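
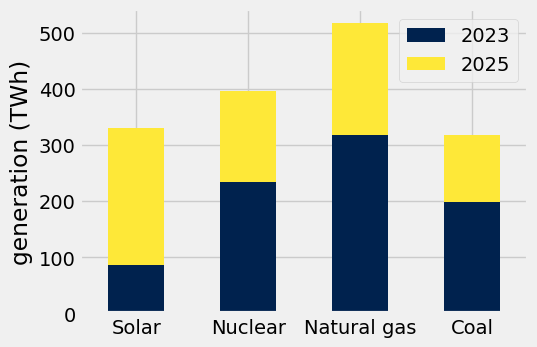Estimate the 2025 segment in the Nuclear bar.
2025 top ≈ 400, bottom ≈ 250; segment ≈ 150.

≈ 150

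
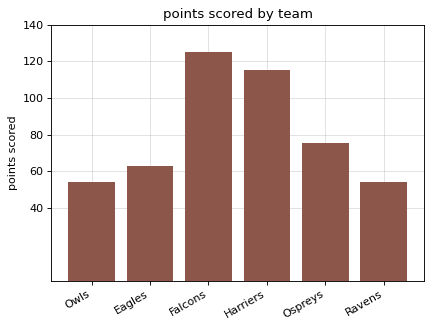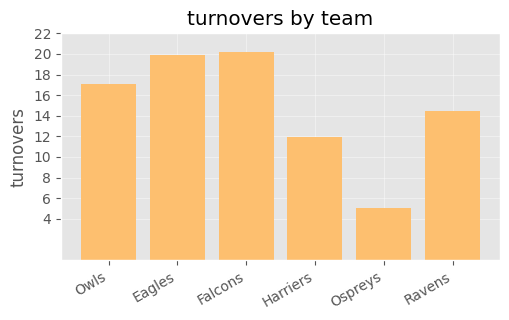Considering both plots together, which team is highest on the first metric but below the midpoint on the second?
Harriers

Chart 2 median turnovers ≈ 16; below-median teams: Harriers, Ospreys, Ravens. Among those, Harriers has the highest points scored (≈ 120).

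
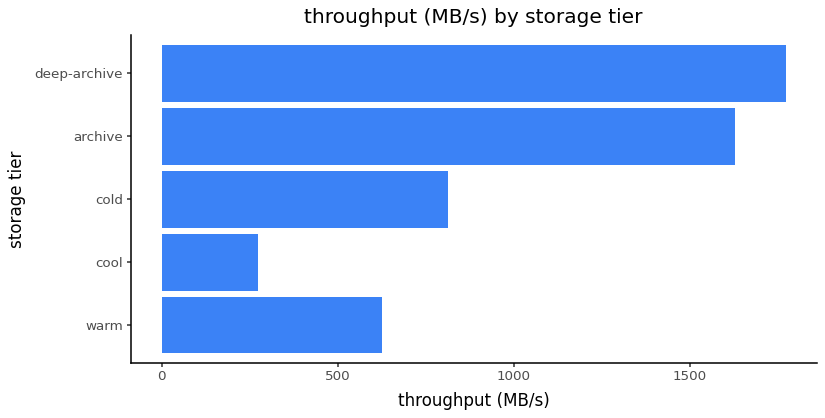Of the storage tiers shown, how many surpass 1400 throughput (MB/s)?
Above 1400: archive, deep-archive.

2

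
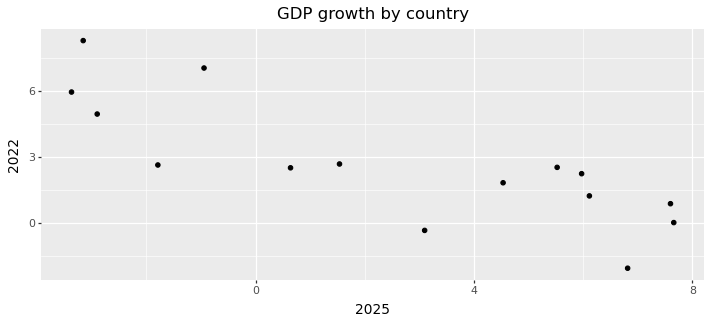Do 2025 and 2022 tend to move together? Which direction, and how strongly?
negative, strong

Points are negatively correlated; strong (|r| ≈ 0.8).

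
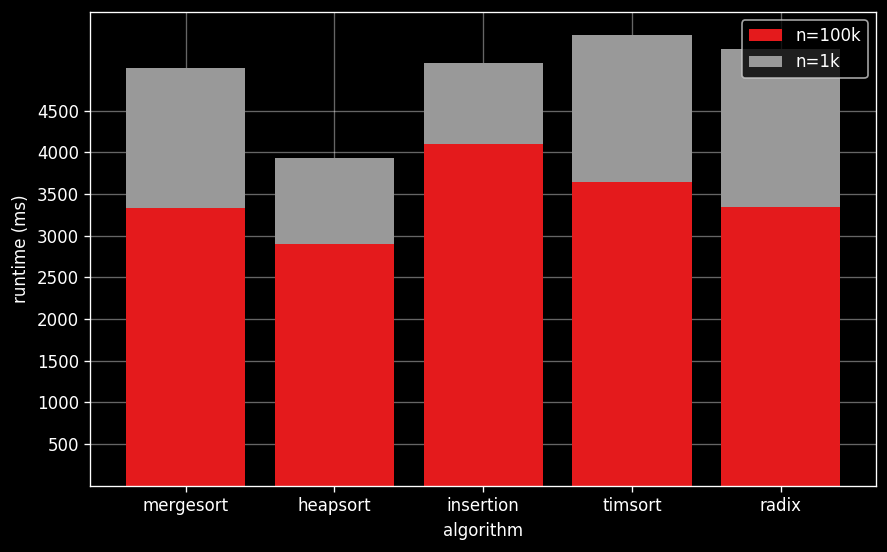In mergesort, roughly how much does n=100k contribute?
n=100k top ≈ 3500, bottom ≈ 0; segment ≈ 3500.

≈ 3500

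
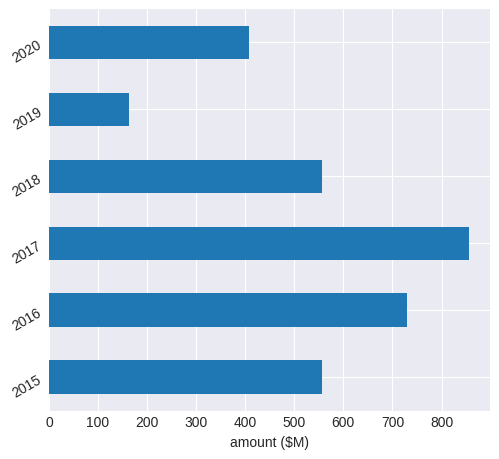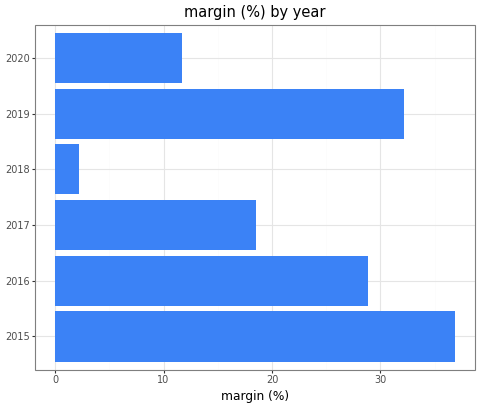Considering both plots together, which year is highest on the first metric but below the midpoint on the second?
2017

Chart 2 median margin (%) ≈ 25; below-median years: 2017, 2018, 2020. Among those, 2017 has the highest amount ($M) (≈ 900).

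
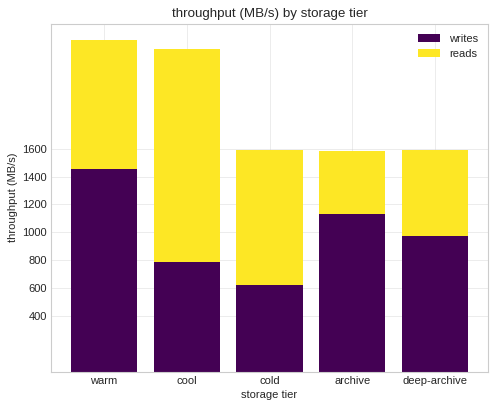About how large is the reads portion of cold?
≈ 1000

reads top ≈ 1600, bottom ≈ 600; segment ≈ 1000.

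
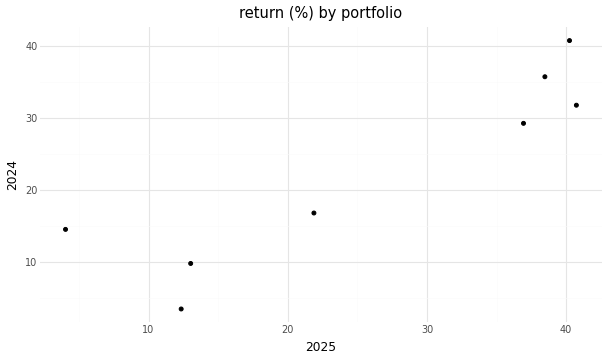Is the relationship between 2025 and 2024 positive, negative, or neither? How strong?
positive, strong

Points are positively correlated; strong (|r| ≈ 0.9).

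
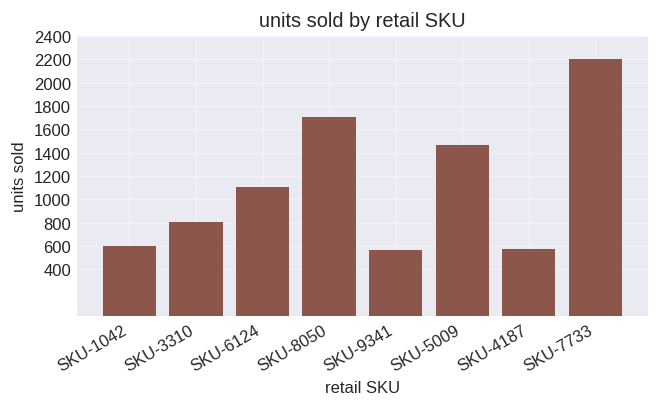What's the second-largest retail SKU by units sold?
Top 3: SKU-7733 ≈ 2200, SKU-8050 ≈ 1800, SKU-5009 ≈ 1400.

SKU-8050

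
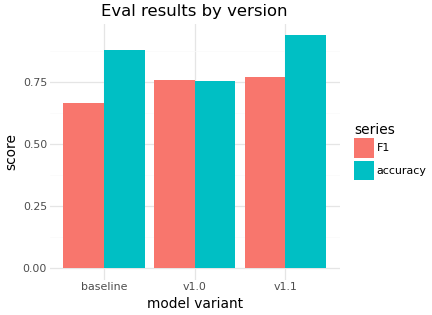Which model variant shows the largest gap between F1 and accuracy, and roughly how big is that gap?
baseline, ≈ 0.2

baseline: F1 ≈ 0.7, accuracy ≈ 0.9 → gap ≈ 0.2. Next-largest (v1.1) is only ≈ 0.1.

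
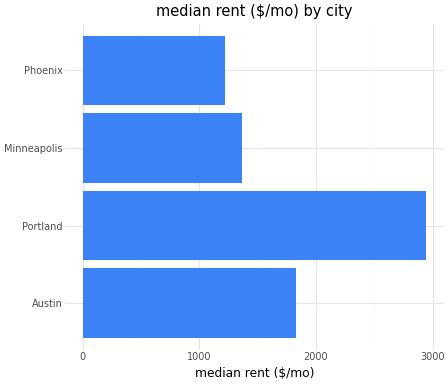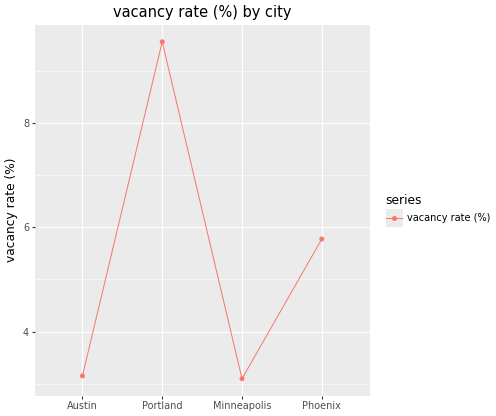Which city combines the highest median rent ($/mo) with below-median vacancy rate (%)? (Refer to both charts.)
Chart 2 median vacancy rate (%) ≈ 4; below-median cities: Austin, Minneapolis. Among those, Austin has the highest median rent ($/mo) (≈ 2000).

Austin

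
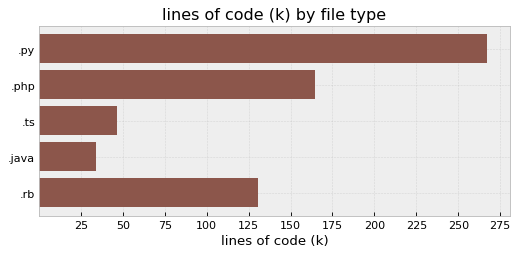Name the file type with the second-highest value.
.php

Top 3: .py ≈ 275, .php ≈ 175, .rb ≈ 125.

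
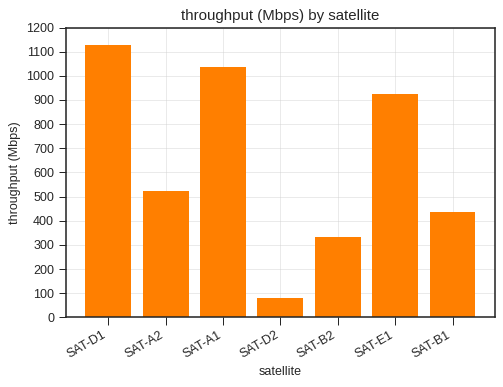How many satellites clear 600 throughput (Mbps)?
Above 600: SAT-D1, SAT-A1, SAT-E1.

3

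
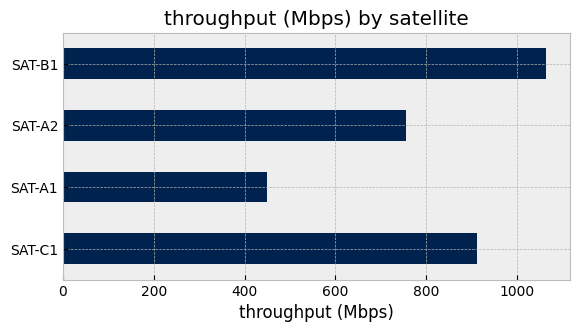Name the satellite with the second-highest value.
Top 3: SAT-B1 ≈ 1100, SAT-C1 ≈ 900, SAT-A2 ≈ 800.

SAT-C1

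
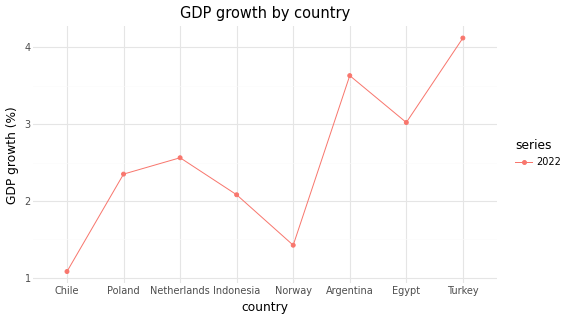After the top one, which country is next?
Argentina

Top 3: Turkey ≈ 4.0, Argentina ≈ 3.5, Egypt ≈ 3.0.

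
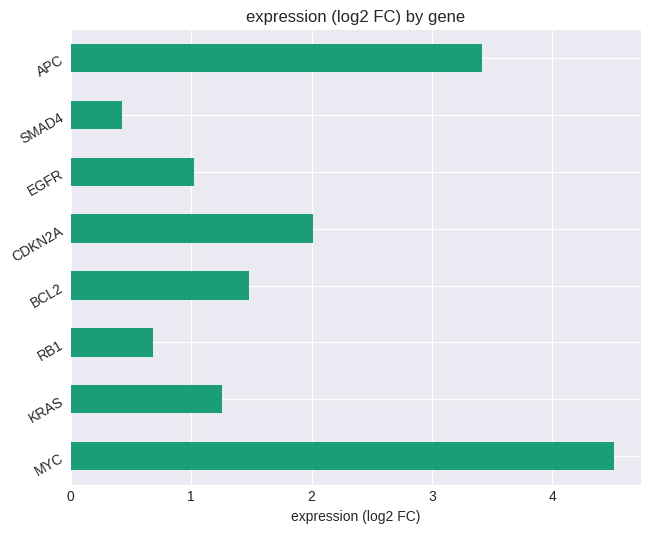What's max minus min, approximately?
≈ 4.0

Max MYC ≈ 4.5, min SMAD4 ≈ 0.5; range ≈ 4.0.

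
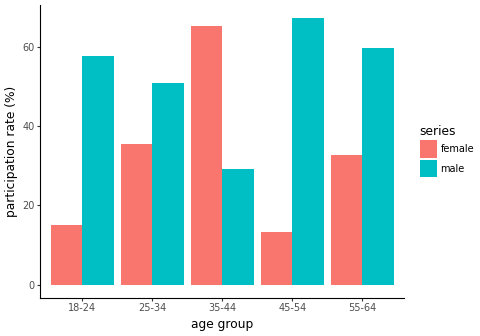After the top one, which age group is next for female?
Top 3 for female: 35-44 ≈ 70, 25-34 ≈ 40, 55-64 ≈ 30.

25-34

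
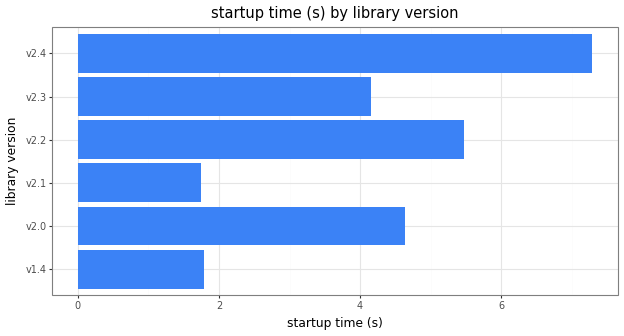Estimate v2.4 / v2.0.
≈ 1.4×

v2.4 ≈ 7, v2.0 ≈ 5; 7/5 ≈ 1.4.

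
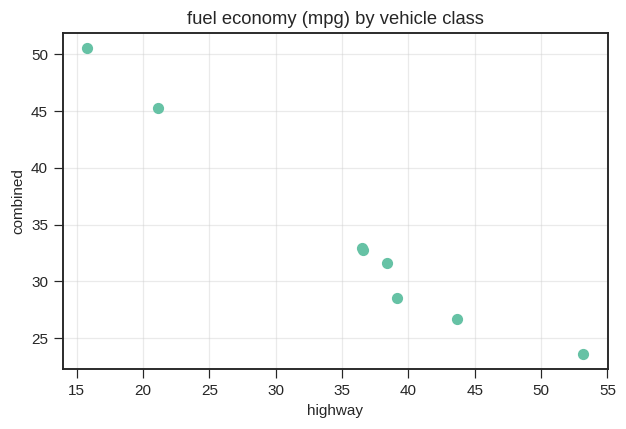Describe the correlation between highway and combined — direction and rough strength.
Points are negatively correlated; strong (|r| ≈ 1.0).

negative, strong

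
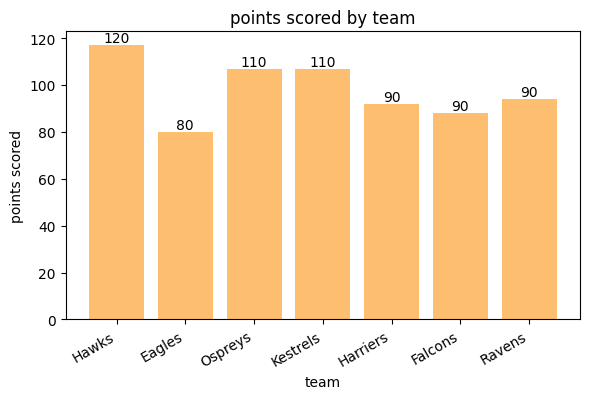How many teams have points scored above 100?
3

Above 100: Hawks, Ospreys, Kestrels.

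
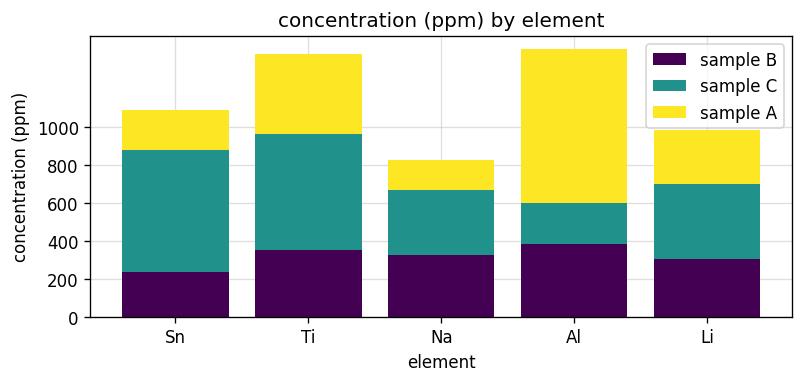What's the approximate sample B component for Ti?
sample B top ≈ 400, bottom ≈ 0; segment ≈ 400.

≈ 400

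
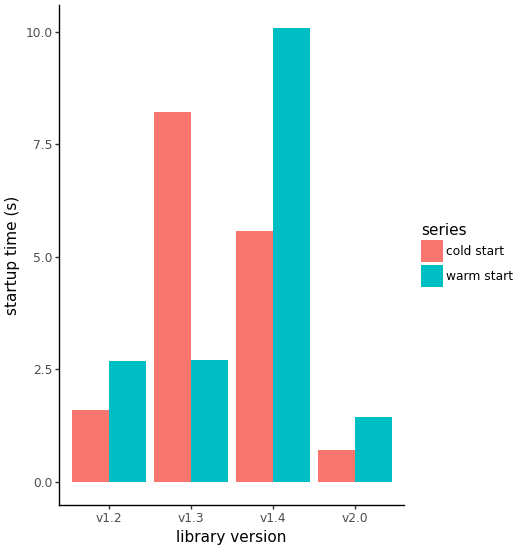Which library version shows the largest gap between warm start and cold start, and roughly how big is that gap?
v1.3: warm start ≈ 3, cold start ≈ 8 → gap ≈ 5. Next-largest (v1.4) is only ≈ 4.

v1.3, ≈ 5 s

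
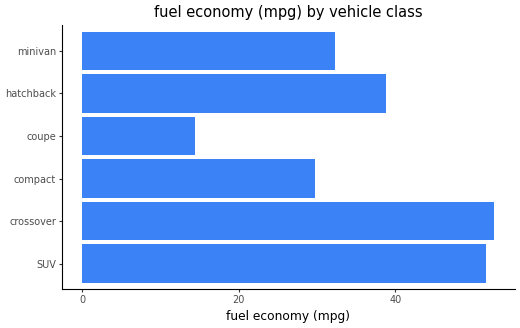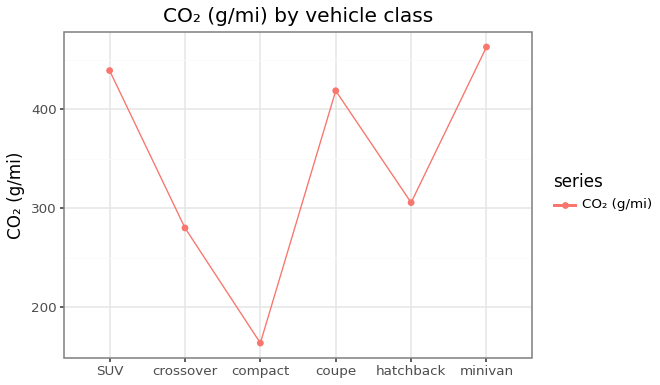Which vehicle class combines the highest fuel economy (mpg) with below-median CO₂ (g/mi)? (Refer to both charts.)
crossover

Chart 2 median CO₂ (g/mi) ≈ 350; below-median vehicle classes: crossover, compact, hatchback. Among those, crossover has the highest fuel economy (mpg) (≈ 55).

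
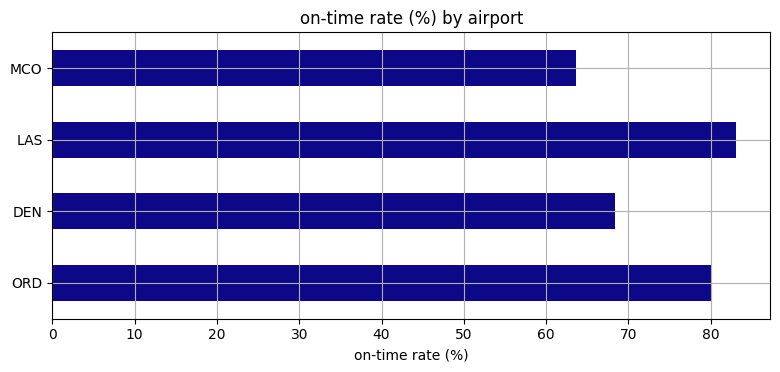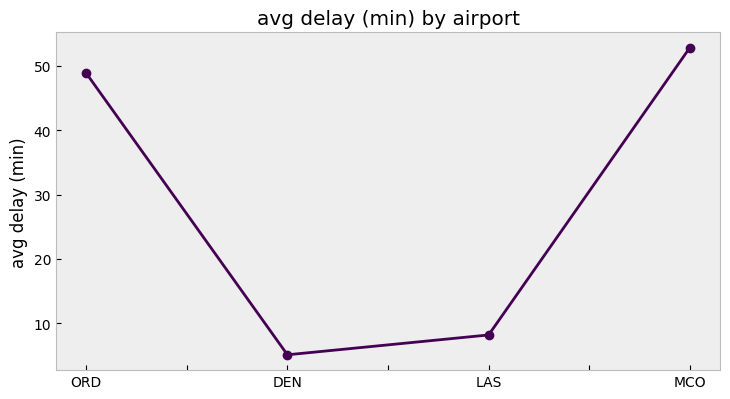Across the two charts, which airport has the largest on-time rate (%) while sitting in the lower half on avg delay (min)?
LAS

Chart 2 median avg delay (min) ≈ 30; below-median airports: DEN, LAS. Among those, LAS has the highest on-time rate (%) (≈ 80).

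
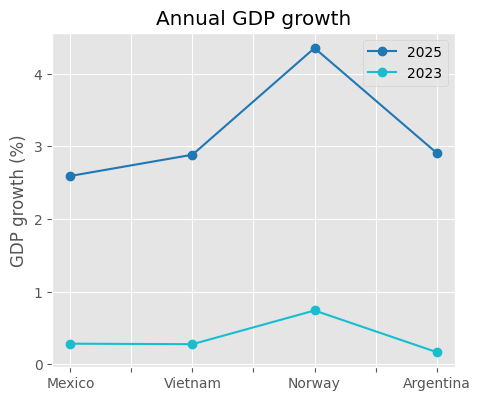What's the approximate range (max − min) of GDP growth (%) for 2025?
Max Norway ≈ 4.5, min Mexico ≈ 2.5; range ≈ 2.0.

≈ 2.0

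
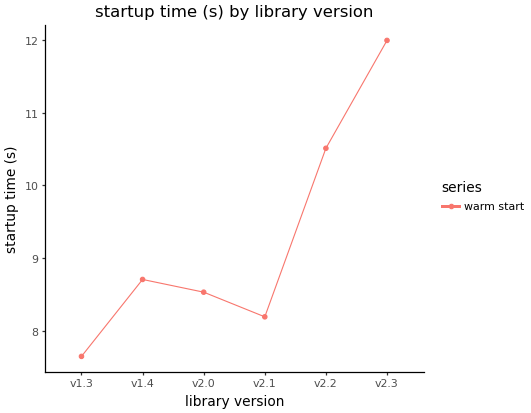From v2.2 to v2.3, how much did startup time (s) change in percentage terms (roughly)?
≈ +14.3%

v2.2 ≈ 10.5, v2.3 ≈ 12.0; (12.0 − 10.5) / 10.5 ≈ +14.3%.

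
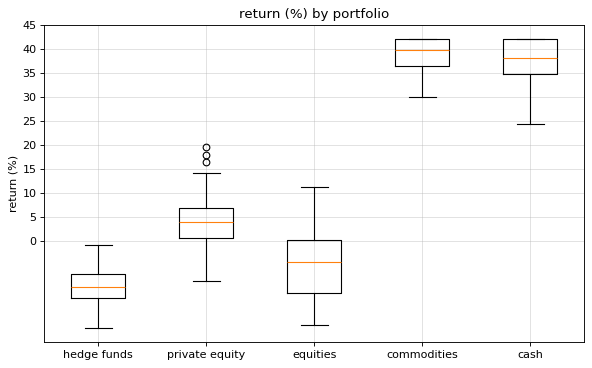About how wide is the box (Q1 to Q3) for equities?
≈ 10

Q3 ≈ 0, Q1 ≈ -10; IQR ≈ 10.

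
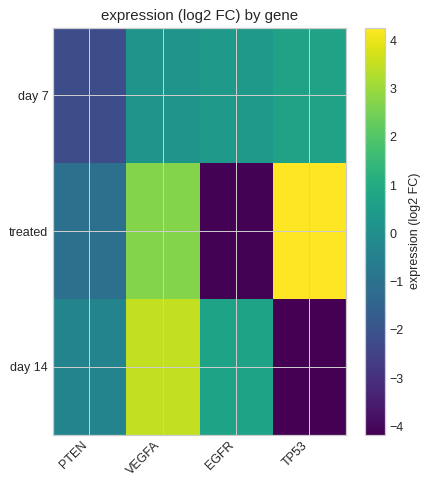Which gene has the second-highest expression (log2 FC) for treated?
Top 3 for treated: TP53 ≈ 4, VEGFA ≈ 3, PTEN ≈ -1.

VEGFA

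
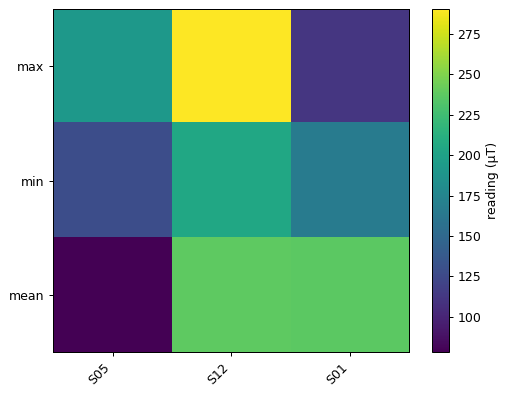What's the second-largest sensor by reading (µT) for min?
Top 3 for min: S12 ≈ 200, S01 ≈ 160, S05 ≈ 120.

S01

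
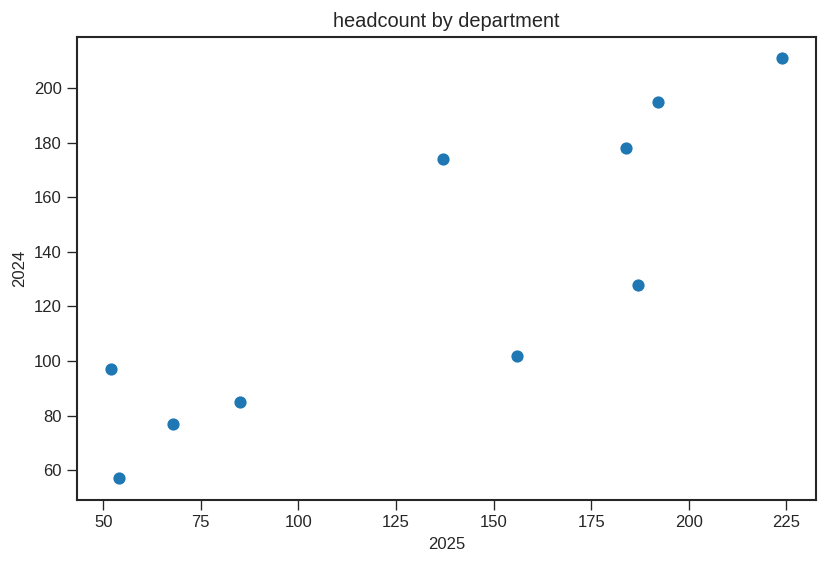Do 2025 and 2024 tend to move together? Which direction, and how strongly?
Points are positively correlated; strong (|r| ≈ 0.9).

positive, strong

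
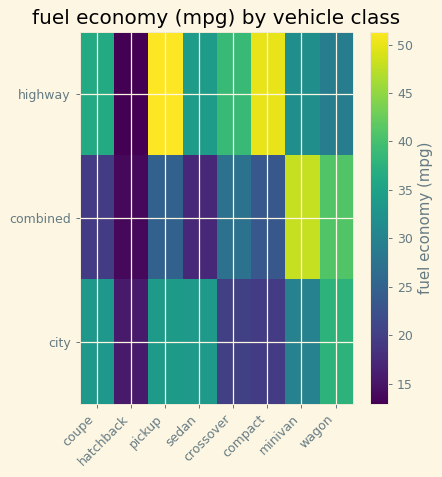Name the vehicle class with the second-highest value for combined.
wagon

Top 3 for combined: minivan ≈ 50, wagon ≈ 40, crossover ≈ 25.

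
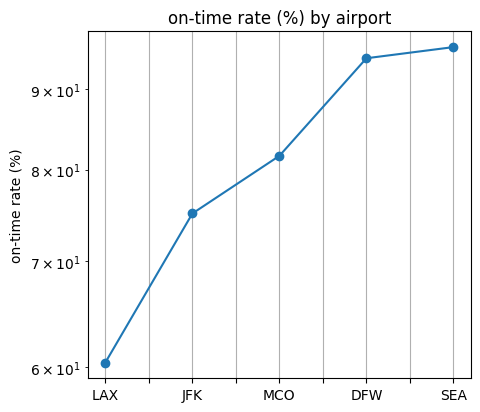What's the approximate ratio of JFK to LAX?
JFK ≈ 75, LAX ≈ 60; 75/60 ≈ 1.25.

≈ 1.25×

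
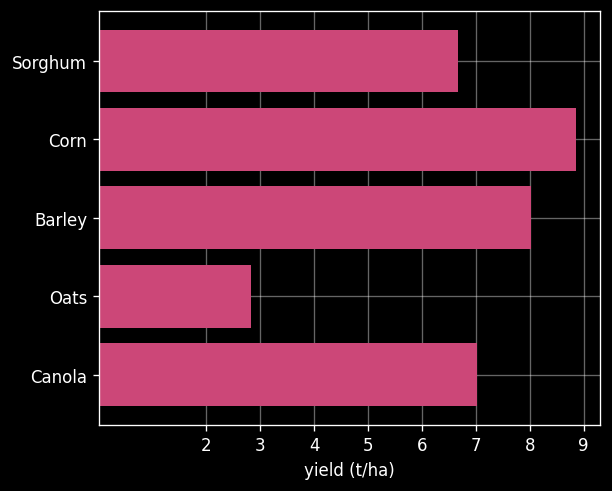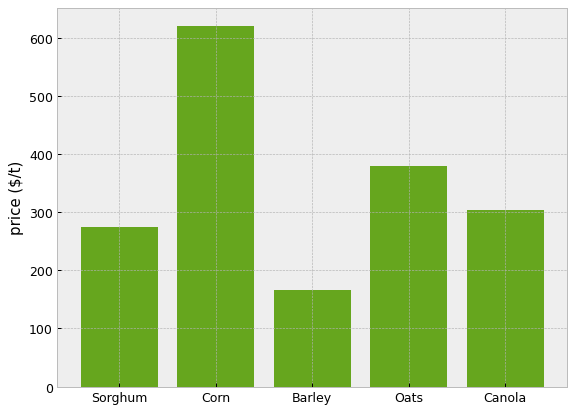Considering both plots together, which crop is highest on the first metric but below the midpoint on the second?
Barley

Chart 2 median price ($/t) ≈ 300; below-median crops: Sorghum, Barley. Among those, Barley has the highest yield (t/ha) (≈ 8).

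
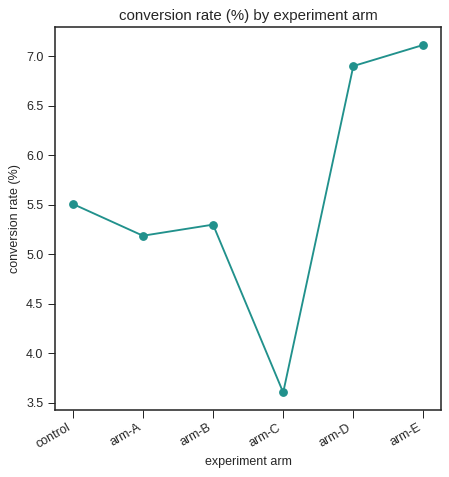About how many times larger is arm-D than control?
arm-D ≈ 7.0, control ≈ 5.5; 7.0/5.5 ≈ 1.27.

≈ 1.27×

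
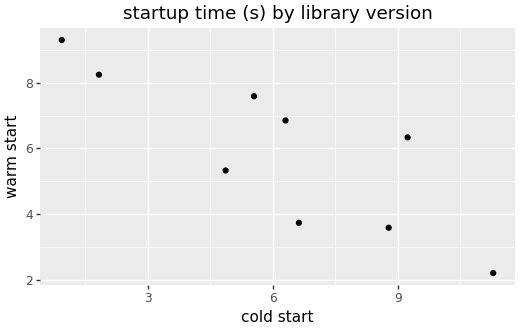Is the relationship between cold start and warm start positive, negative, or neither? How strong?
negative, strong

Points are negatively correlated; strong (|r| ≈ 0.8).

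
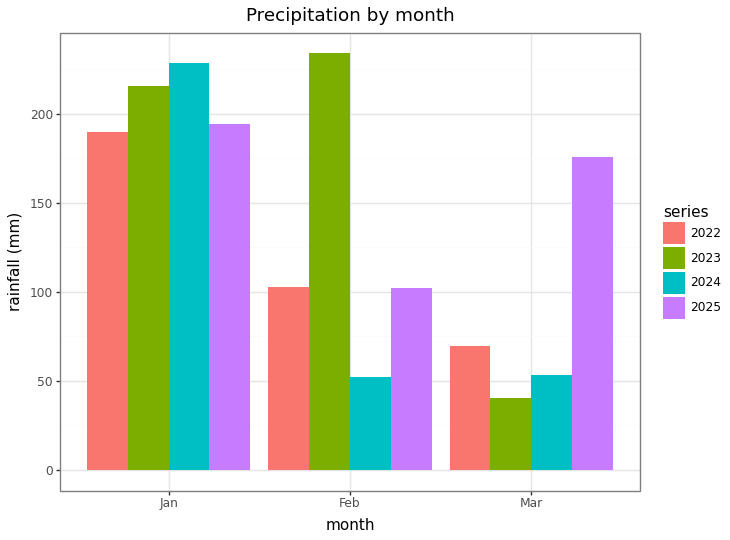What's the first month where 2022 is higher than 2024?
Jan: 2022 ≈ 180 vs 2024 ≈ 220 (not yet); Feb: 2022 ≈ 100 vs 2024 ≈ 60 (first crossover).

Feb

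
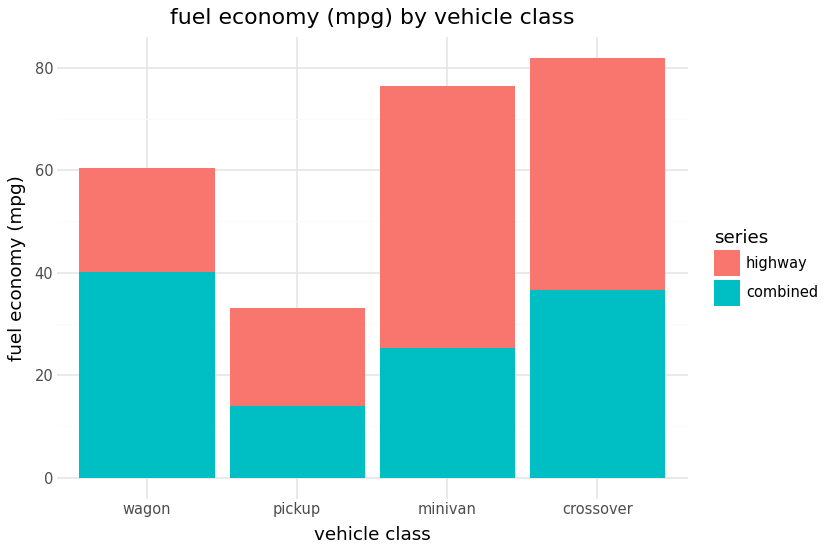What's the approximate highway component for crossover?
highway top ≈ 80, bottom ≈ 40; segment ≈ 40.

≈ 40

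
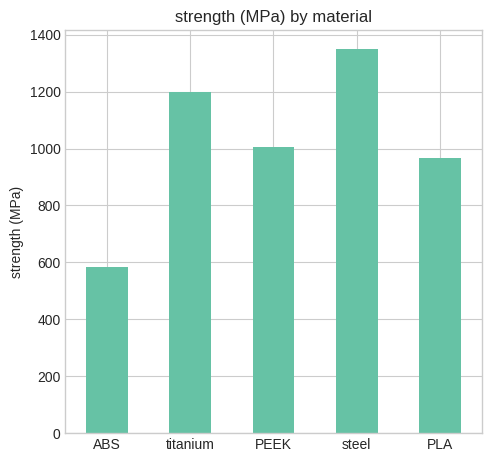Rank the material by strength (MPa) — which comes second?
Top 3: steel ≈ 1400, titanium ≈ 1200, PEEK ≈ 1000.

titanium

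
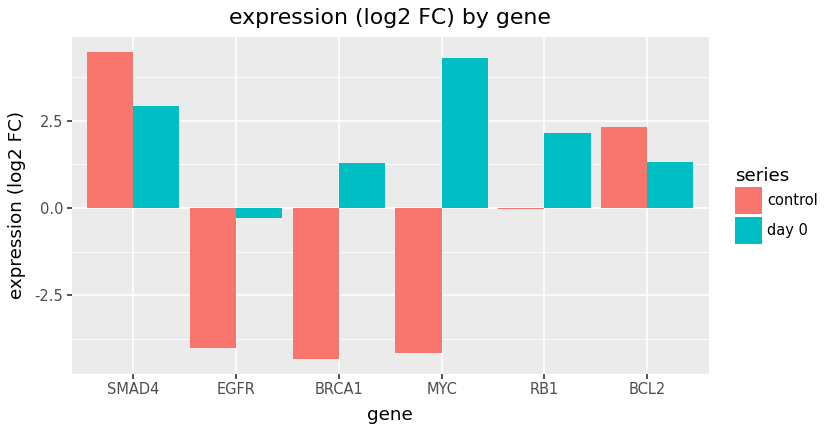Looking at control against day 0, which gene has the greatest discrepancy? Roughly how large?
MYC: control ≈ -4, day 0 ≈ 4 → gap ≈ 8. Next-largest (BRCA1) is only ≈ 5.

MYC, ≈ 8 log2 FC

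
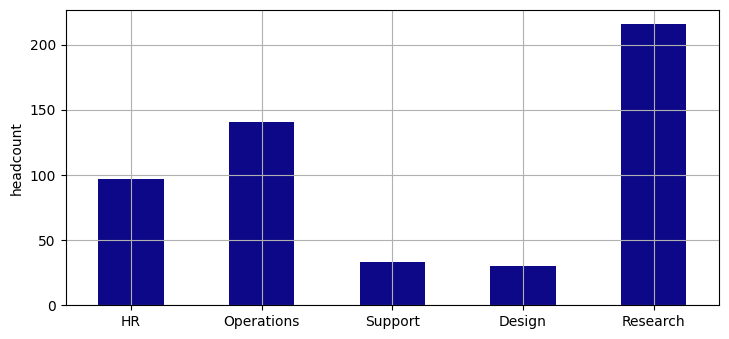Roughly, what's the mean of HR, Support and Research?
≈ 120

(100 + 40 + 220) / 3 ≈ 120.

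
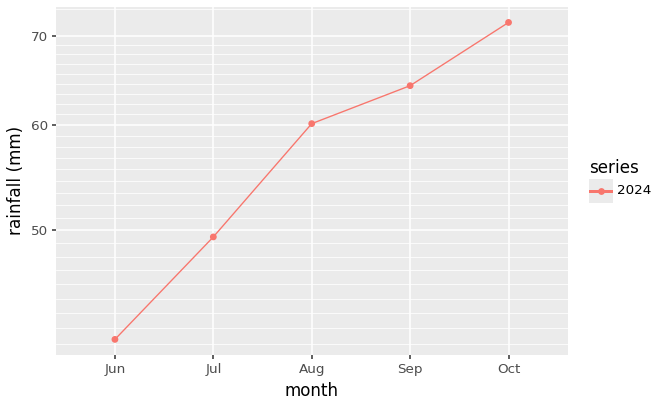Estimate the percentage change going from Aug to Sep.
≈ +8.3%

Aug ≈ 60, Sep ≈ 65; (65 − 60) / 60 ≈ +8.3%.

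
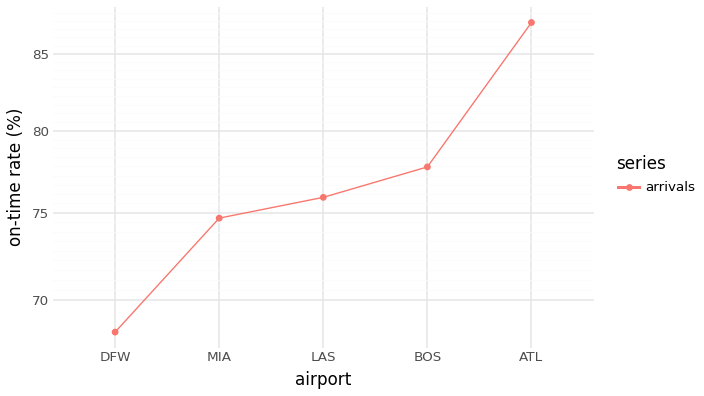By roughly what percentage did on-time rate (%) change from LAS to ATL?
≈ +15.8%

LAS ≈ 76, ATL ≈ 88; (88 − 76) / 76 ≈ +15.8%.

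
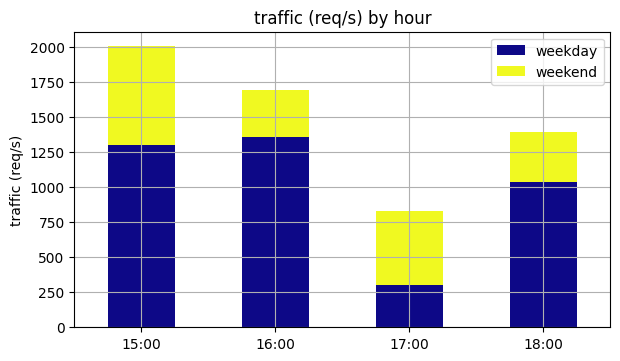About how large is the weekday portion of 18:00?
weekday top ≈ 1000, bottom ≈ 0; segment ≈ 1000.

≈ 1000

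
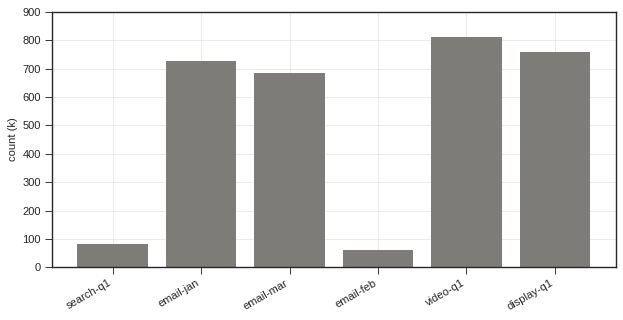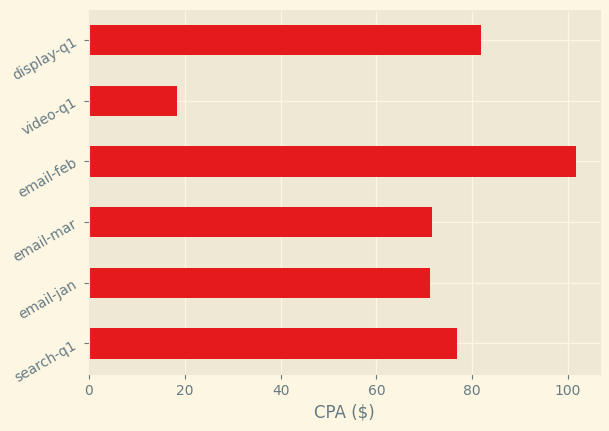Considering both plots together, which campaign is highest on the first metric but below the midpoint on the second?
video-q1

Chart 2 median CPA ($) ≈ 70; below-median campaigns: email-jan, email-mar, video-q1. Among those, video-q1 has the highest count (k) (≈ 800).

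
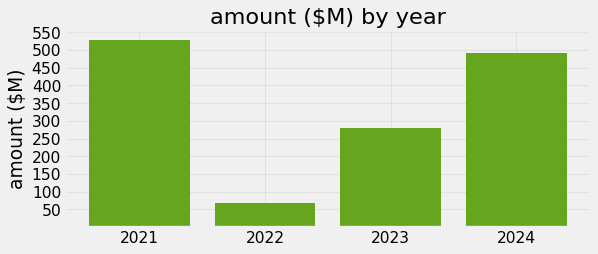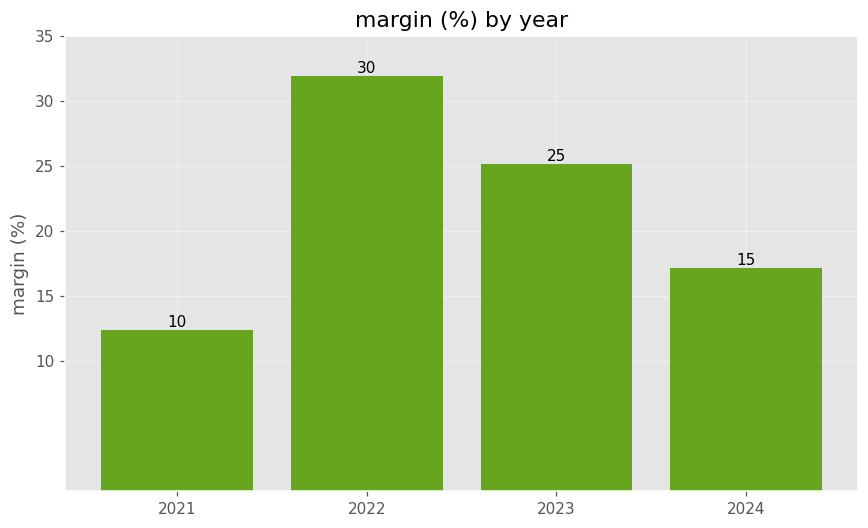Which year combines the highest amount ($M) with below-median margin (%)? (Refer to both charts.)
Chart 2 median margin (%) ≈ 20; below-median years: 2021, 2024. Among those, 2021 has the highest amount ($M) (≈ 550).

2021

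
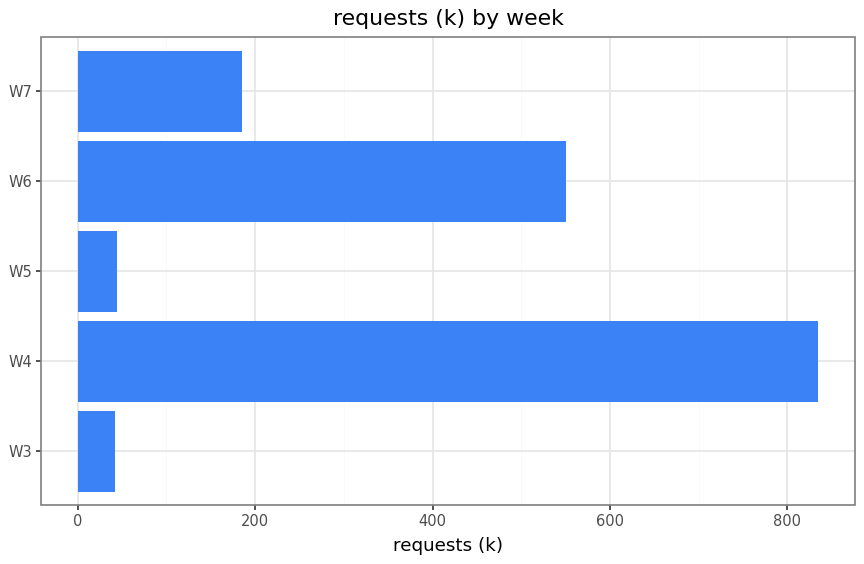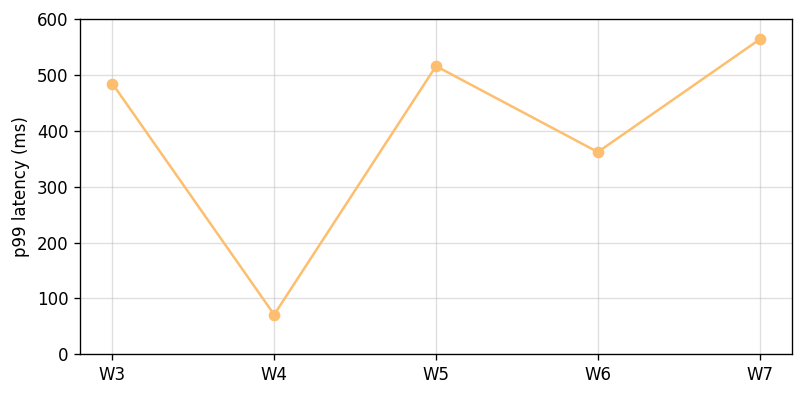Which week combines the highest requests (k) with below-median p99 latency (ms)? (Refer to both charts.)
Chart 2 median p99 latency (ms) ≈ 500; below-median weeks: W4, W6. Among those, W4 has the highest requests (k) (≈ 800).

W4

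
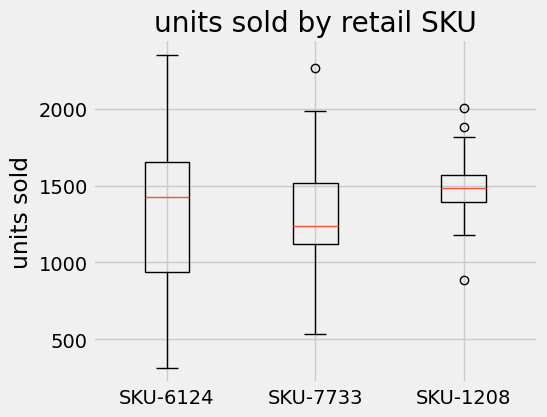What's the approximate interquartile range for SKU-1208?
Q3 ≈ 1580, Q1 ≈ 1400; IQR ≈ 180.

≈ 180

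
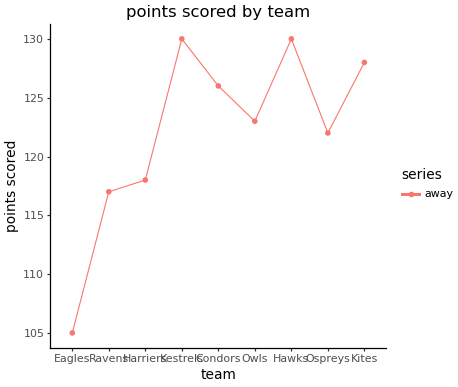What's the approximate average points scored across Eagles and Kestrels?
(105 + 130) / 2 ≈ 118.

≈ 118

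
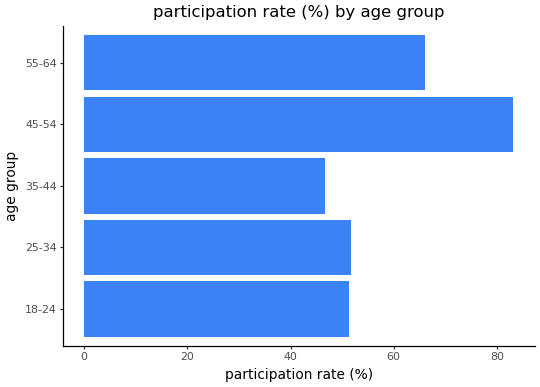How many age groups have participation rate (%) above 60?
2

Above 60: 45-54, 55-64.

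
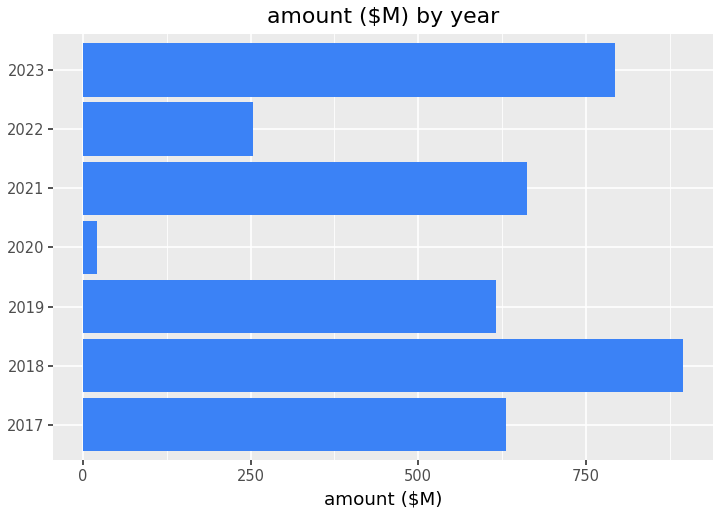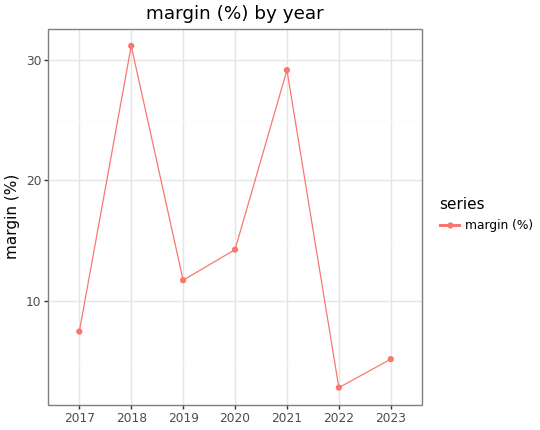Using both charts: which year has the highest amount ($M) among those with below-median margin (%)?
Chart 2 median margin (%) ≈ 10; below-median years: 2017, 2022, 2023. Among those, 2023 has the highest amount ($M) (≈ 800).

2023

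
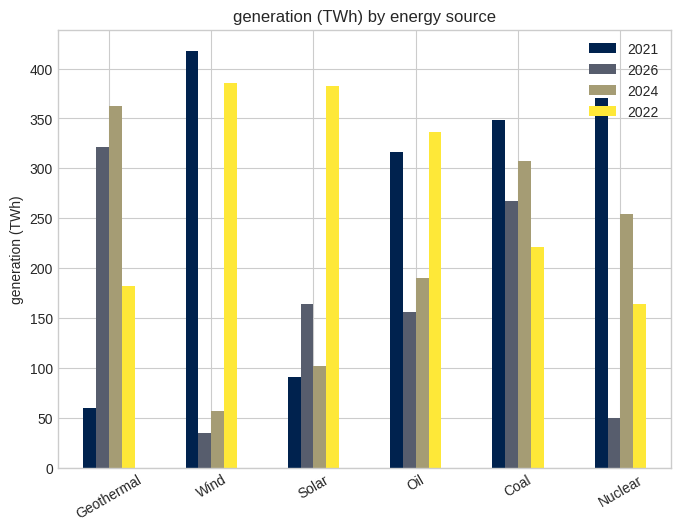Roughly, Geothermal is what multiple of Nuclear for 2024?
Geothermal ≈ 350, Nuclear ≈ 250; 350/250 ≈ 1.4.

≈ 1.4×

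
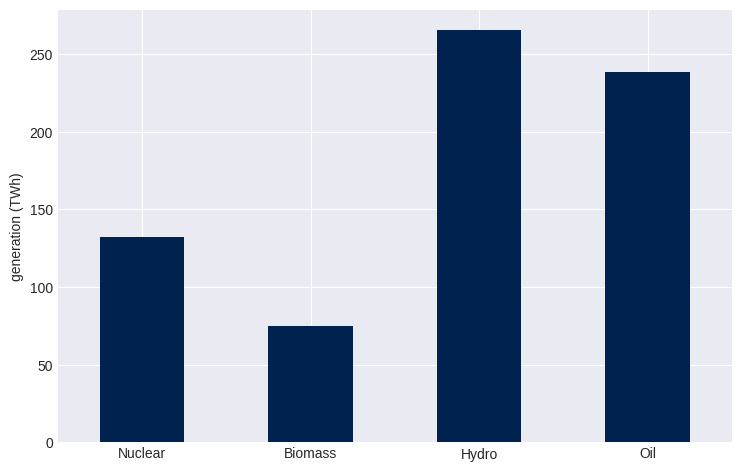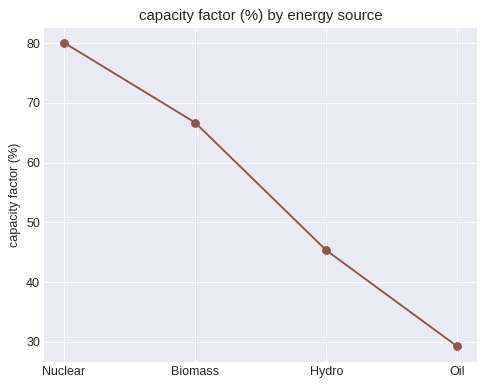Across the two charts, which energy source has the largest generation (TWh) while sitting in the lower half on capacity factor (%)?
Hydro

Chart 2 median capacity factor (%) ≈ 60; below-median energy sources: Hydro, Oil. Among those, Hydro has the highest generation (TWh) (≈ 275).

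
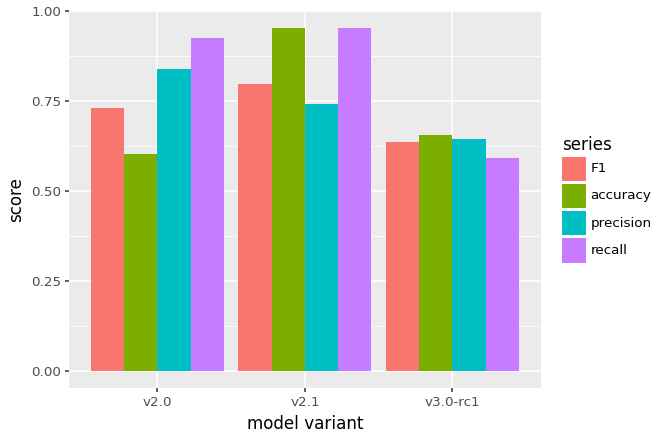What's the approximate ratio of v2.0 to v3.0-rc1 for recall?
v2.0 ≈ 0.9, v3.0-rc1 ≈ 0.6; 0.9/0.6 ≈ 1.5.

≈ 1.5×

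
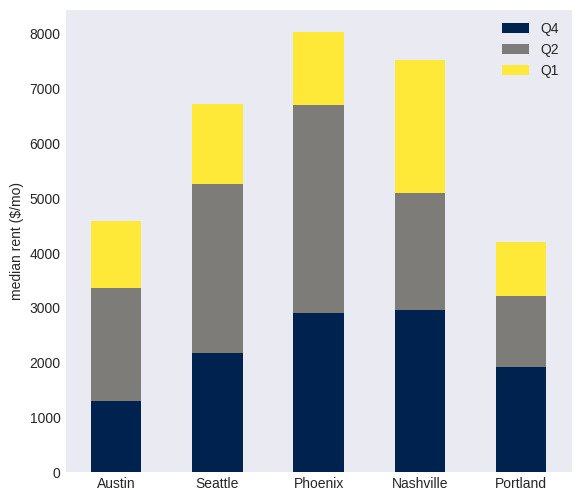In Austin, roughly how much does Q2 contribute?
≈ 2000

Q2 top ≈ 3000, bottom ≈ 1000; segment ≈ 2000.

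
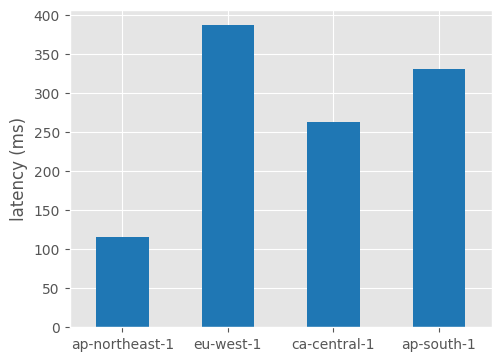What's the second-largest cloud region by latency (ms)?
ap-south-1

Top 3: eu-west-1 ≈ 400, ap-south-1 ≈ 350, ca-central-1 ≈ 250.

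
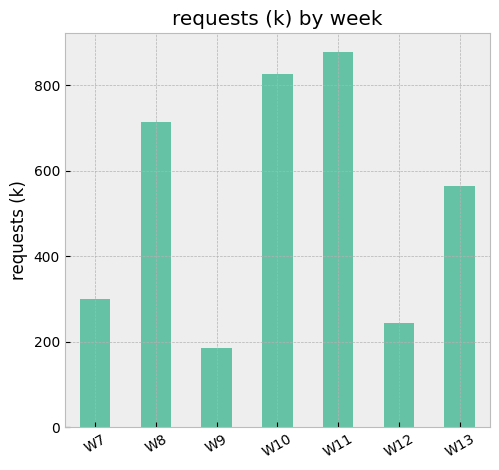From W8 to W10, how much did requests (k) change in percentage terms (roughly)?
≈ +14.3%

W8 ≈ 700, W10 ≈ 800; (800 − 700) / 700 ≈ +14.3%.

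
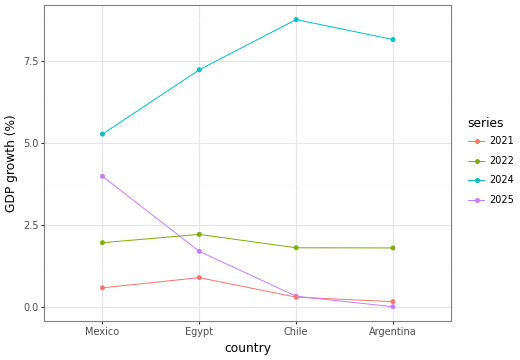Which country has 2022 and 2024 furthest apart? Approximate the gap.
Chile: 2022 ≈ 2, 2024 ≈ 9 → gap ≈ 7. Next-largest (Argentina) is only ≈ 6.

Chile, ≈ 7 %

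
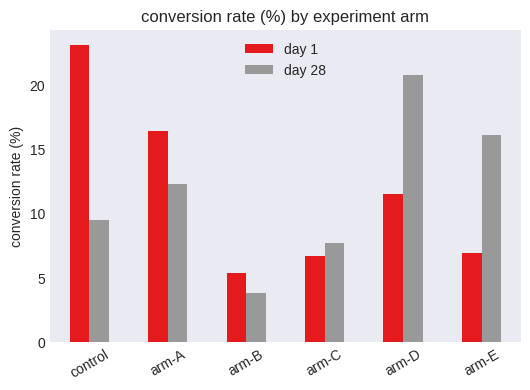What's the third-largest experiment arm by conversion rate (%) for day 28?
Top 4 for day 28: arm-D ≈ 20, arm-E ≈ 16, arm-A ≈ 12, control ≈ 10.

arm-A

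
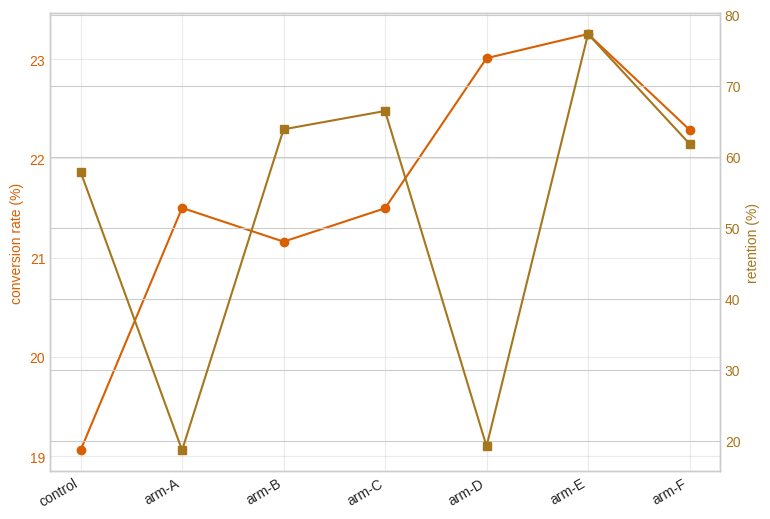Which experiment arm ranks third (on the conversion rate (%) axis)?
arm-F

Top 4 (on the conversion rate (%) axis): arm-E ≈ 23.5, arm-D ≈ 23.0, arm-F ≈ 22.5, arm-A ≈ 21.5.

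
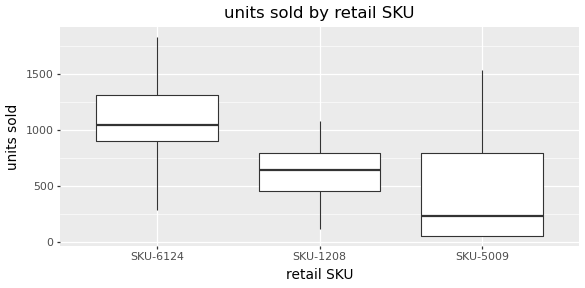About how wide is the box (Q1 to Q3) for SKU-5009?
Q3 ≈ 800, Q1 ≈ 0; IQR ≈ 800.

≈ 800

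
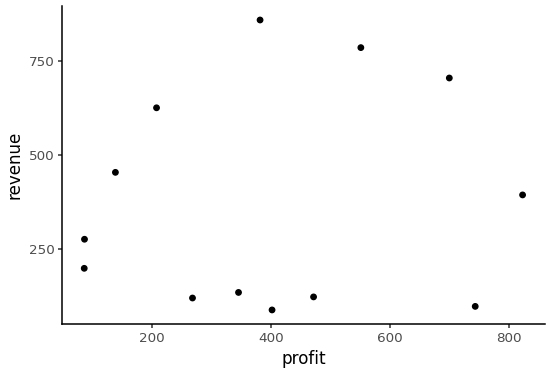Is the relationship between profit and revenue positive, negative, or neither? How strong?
no clear correlation

Points are roughly uncorrelated; weak (|r| ≈ 0.1).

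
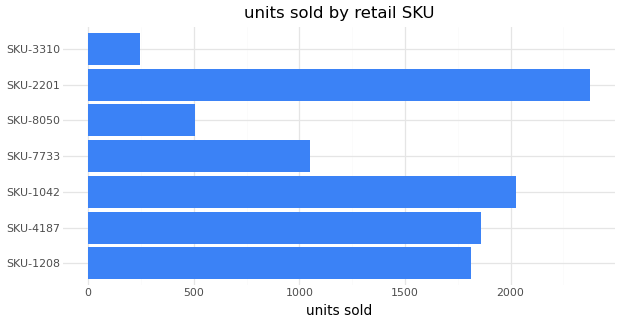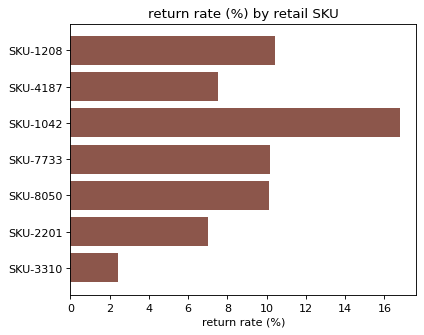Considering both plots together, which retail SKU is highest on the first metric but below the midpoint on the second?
Chart 2 median return rate (%) ≈ 10; below-median retail SKUs: SKU-4187, SKU-2201, SKU-3310. Among those, SKU-2201 has the highest units sold (≈ 2500).

SKU-2201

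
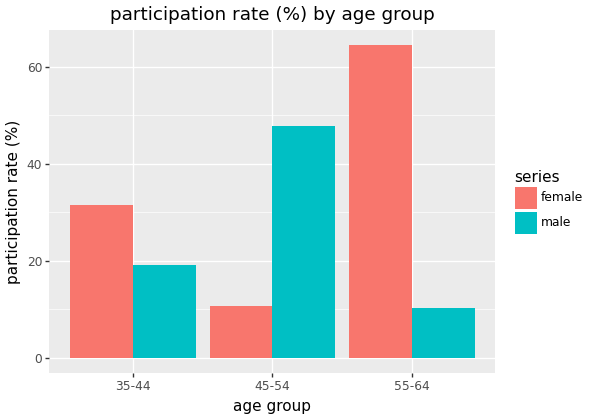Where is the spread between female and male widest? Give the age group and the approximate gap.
55-64: female ≈ 60, male ≈ 10 → gap ≈ 50. Next-largest (45-54) is only ≈ 40.

55-64, ≈ 50 %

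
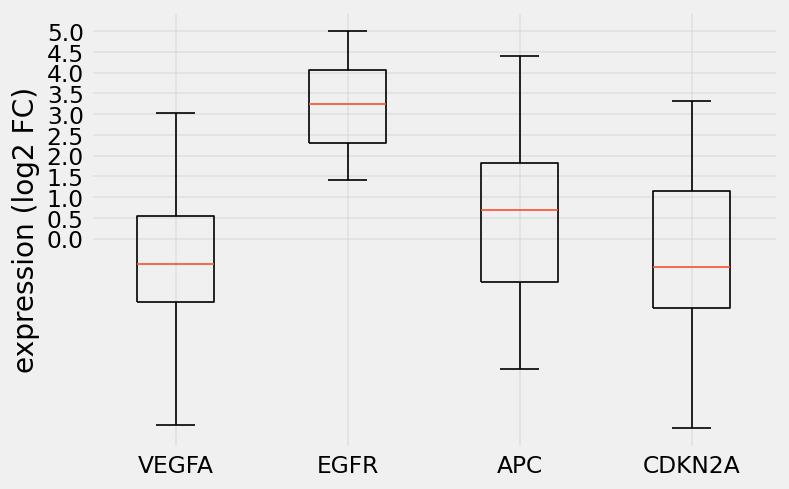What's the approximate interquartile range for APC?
Q3 ≈ 2.0, Q1 ≈ -1.0; IQR ≈ 3.0.

≈ 3.0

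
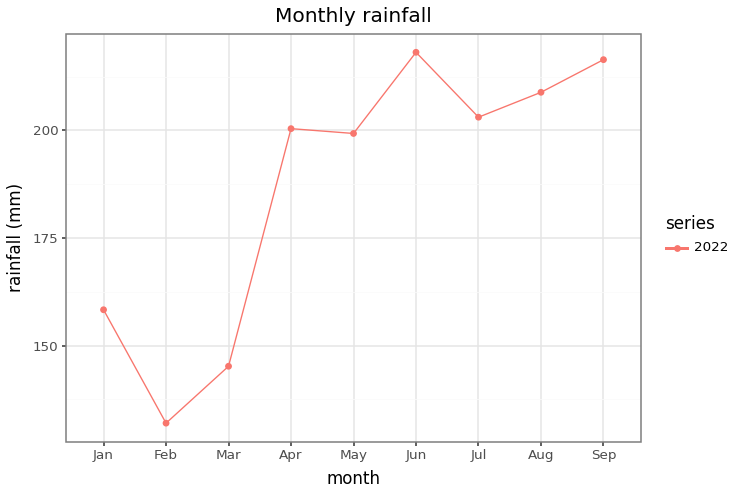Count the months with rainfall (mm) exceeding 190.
6

Above 190: Apr, May, Jun, Jul, Aug, Sep.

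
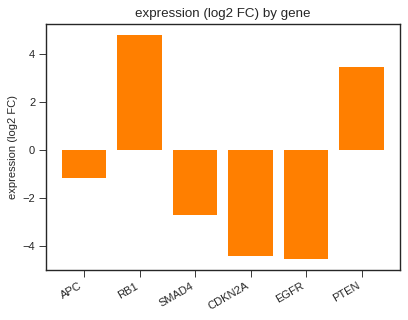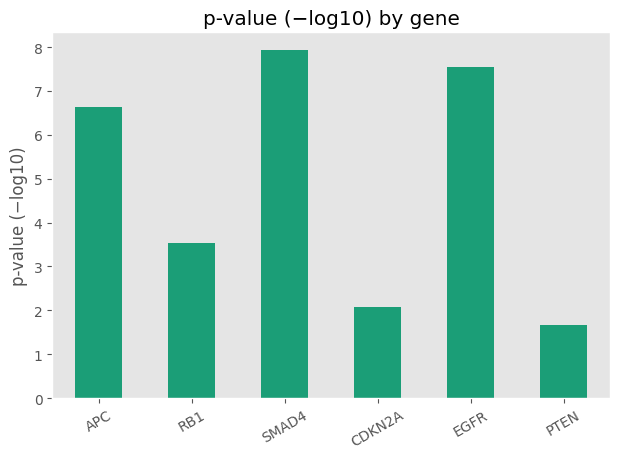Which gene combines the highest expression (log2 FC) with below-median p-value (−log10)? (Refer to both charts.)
RB1

Chart 2 median p-value (−log10) ≈ 5; below-median genes: RB1, CDKN2A, PTEN. Among those, RB1 has the highest expression (log2 FC) (≈ 5).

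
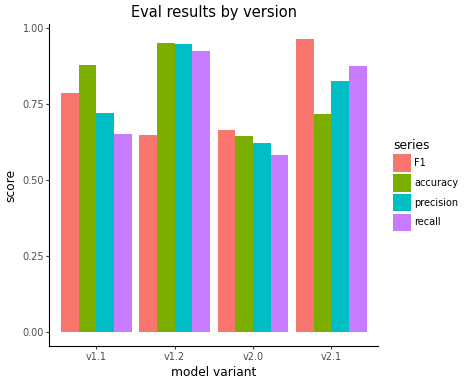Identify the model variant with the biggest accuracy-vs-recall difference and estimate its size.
v1.1, ≈ 0.3

v1.1: accuracy ≈ 0.9, recall ≈ 0.6 → gap ≈ 0.3. Next-largest (v2.1) is only ≈ 0.2.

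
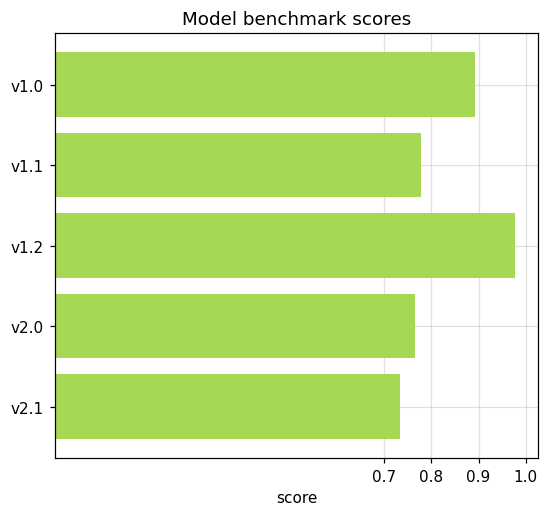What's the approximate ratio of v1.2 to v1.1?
≈ 1.25×

v1.2 ≈ 1.0, v1.1 ≈ 0.8; 1.0/0.8 ≈ 1.25.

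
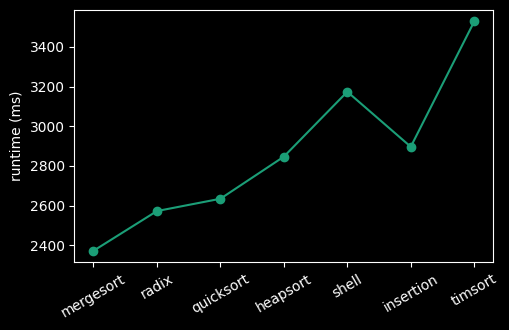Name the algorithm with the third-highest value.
Top 4: timsort ≈ 3500, shell ≈ 3200, insertion ≈ 2900, heapsort ≈ 2800.

insertion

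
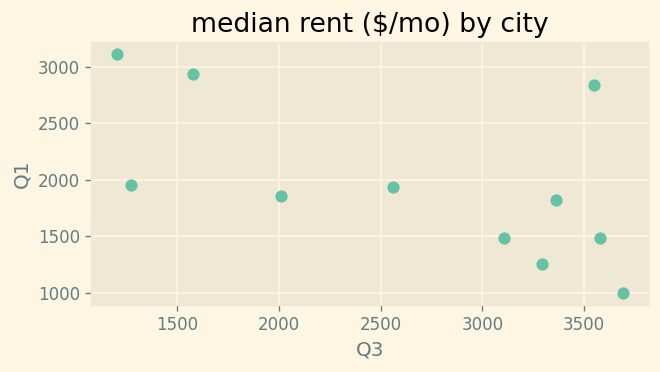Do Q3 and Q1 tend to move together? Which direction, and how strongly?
Points are negatively correlated; moderate (|r| ≈ 0.6).

negative, moderate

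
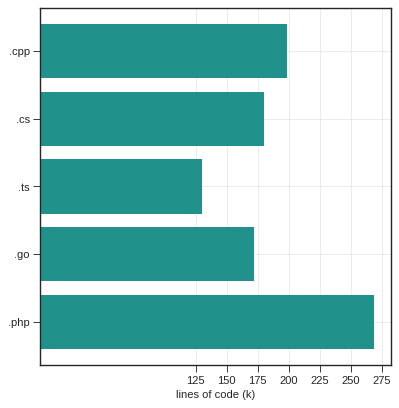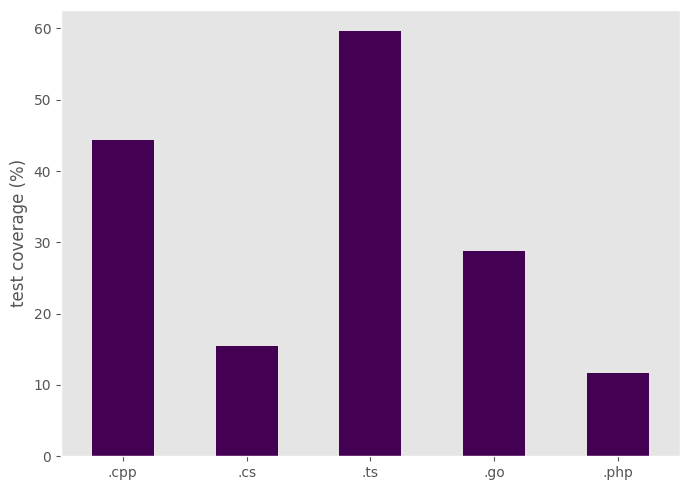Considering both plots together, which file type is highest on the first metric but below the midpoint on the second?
.php

Chart 2 median test coverage (%) ≈ 30; below-median file types: .cs, .php. Among those, .php has the highest lines of code (k) (≈ 275).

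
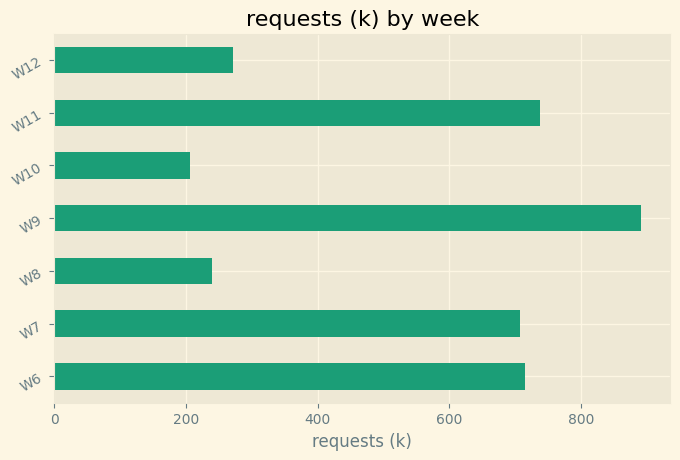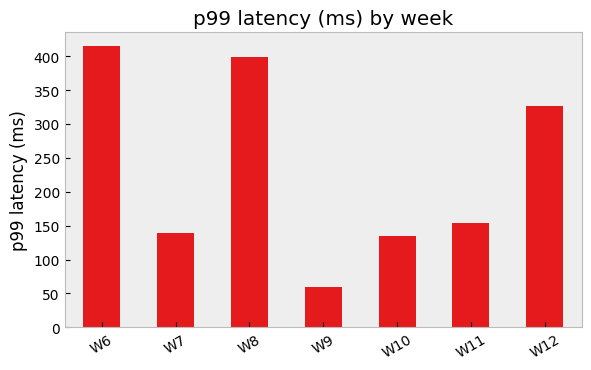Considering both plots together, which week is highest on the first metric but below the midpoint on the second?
Chart 2 median p99 latency (ms) ≈ 150; below-median weeks: W7, W9, W10. Among those, W9 has the highest requests (k) (≈ 900).

W9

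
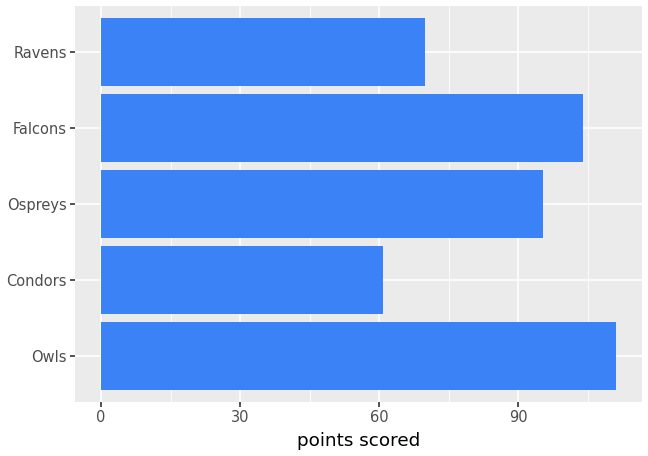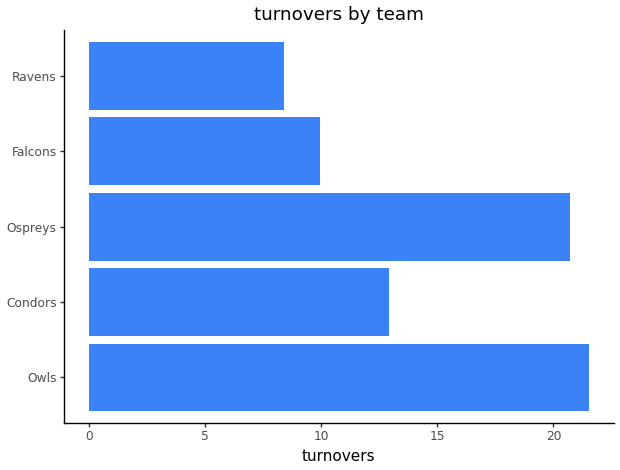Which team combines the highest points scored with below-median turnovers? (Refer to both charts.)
Chart 2 median turnovers ≈ 12; below-median teams: Falcons, Ravens. Among those, Falcons has the highest points scored (≈ 100).

Falcons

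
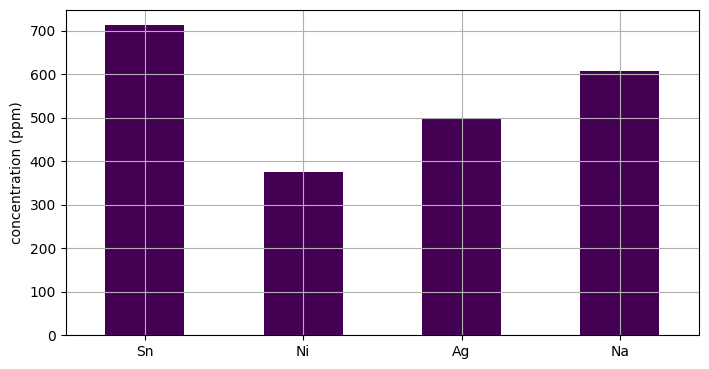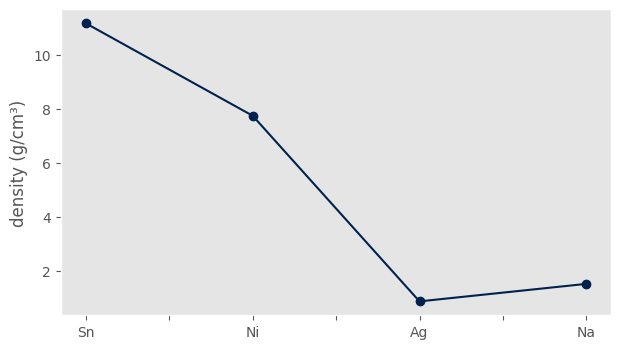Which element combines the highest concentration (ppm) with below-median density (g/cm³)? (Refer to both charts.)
Chart 2 median density (g/cm³) ≈ 4; below-median elements: Ag, Na. Among those, Na has the highest concentration (ppm) (≈ 600).

Na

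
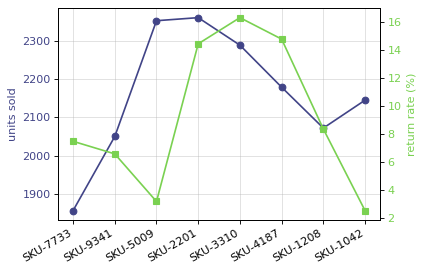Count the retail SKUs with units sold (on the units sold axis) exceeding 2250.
3

Above 2250: SKU-5009, SKU-2201, SKU-3310.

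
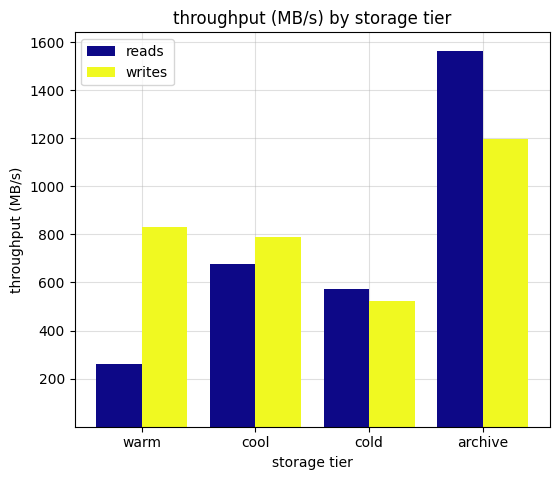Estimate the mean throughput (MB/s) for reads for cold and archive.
≈ 1100

(600 + 1600) / 2 ≈ 1100.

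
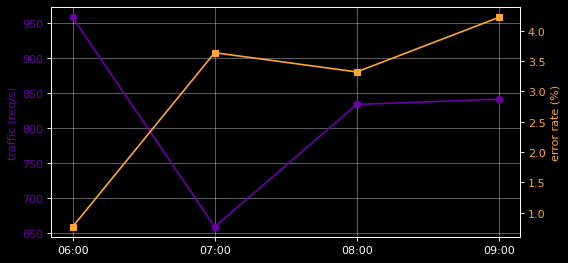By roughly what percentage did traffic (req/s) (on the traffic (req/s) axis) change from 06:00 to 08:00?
≈ -13.2%

06:00 ≈ 950, 08:00 ≈ 825; (825 − 950) / 950 ≈ -13.2%.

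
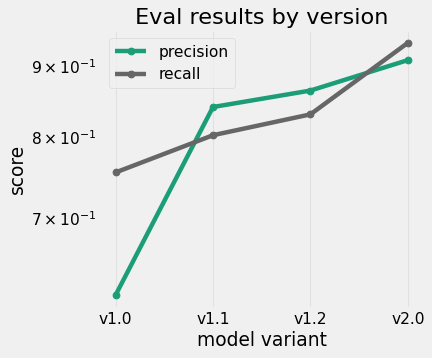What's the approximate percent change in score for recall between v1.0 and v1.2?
v1.0 ≈ 0.75, v1.2 ≈ 0.85; (0.85 − 0.75) / 0.75 ≈ +13.3%.

≈ +13.3%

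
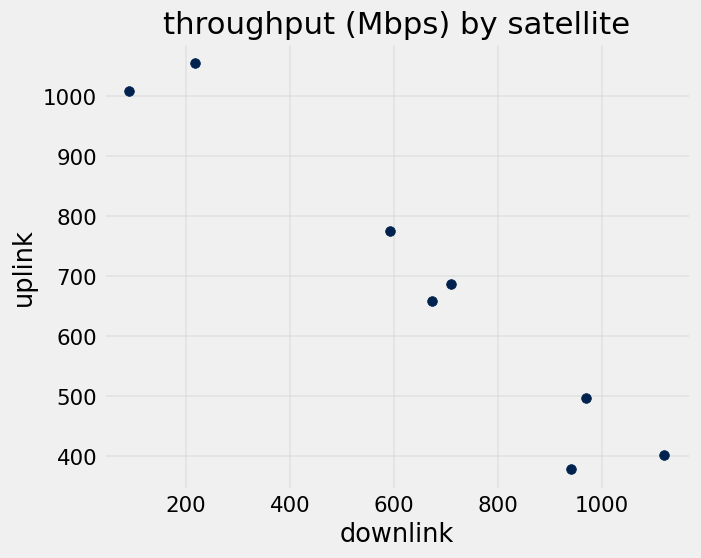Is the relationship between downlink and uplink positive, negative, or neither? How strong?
Points are negatively correlated; strong (|r| ≈ 1.0).

negative, strong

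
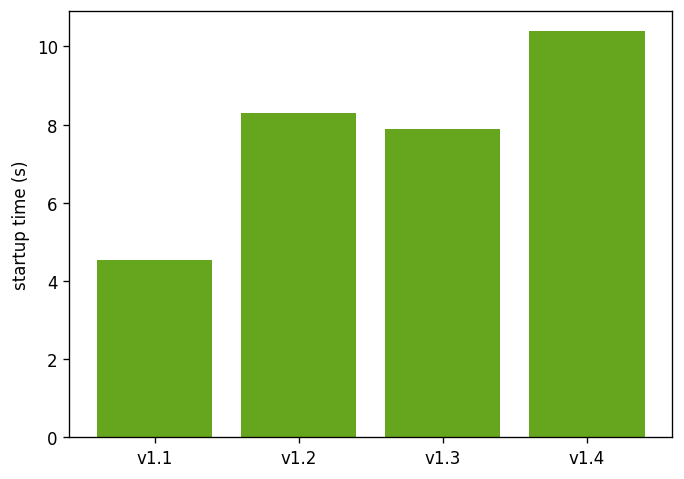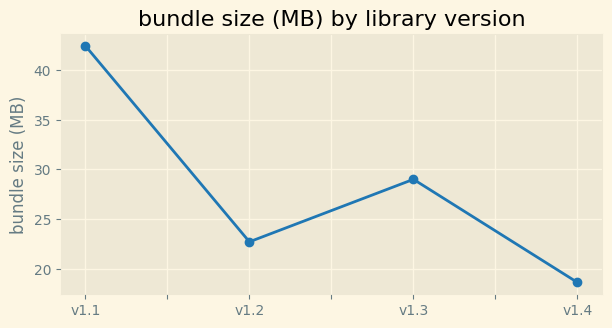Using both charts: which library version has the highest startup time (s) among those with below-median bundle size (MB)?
v1.4

Chart 2 median bundle size (MB) ≈ 25; below-median library versions: v1.2, v1.4. Among those, v1.4 has the highest startup time (s) (≈ 10).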